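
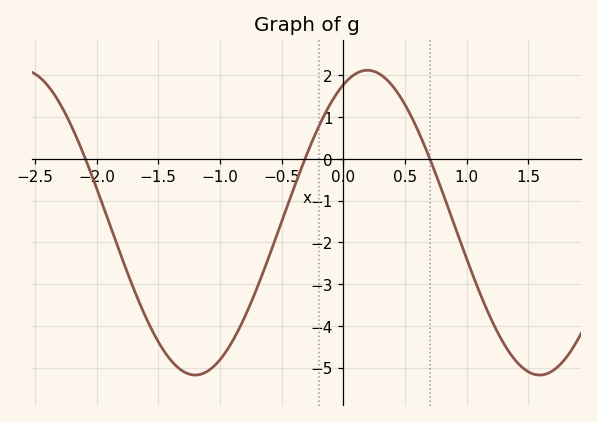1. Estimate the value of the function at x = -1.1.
-5.1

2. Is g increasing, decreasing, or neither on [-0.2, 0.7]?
neither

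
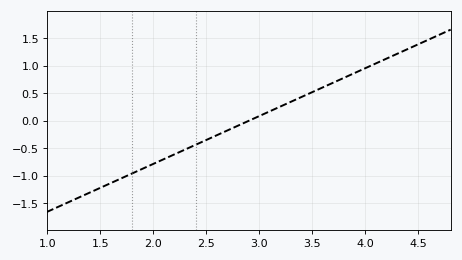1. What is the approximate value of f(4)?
0.957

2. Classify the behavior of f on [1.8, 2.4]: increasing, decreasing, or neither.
increasing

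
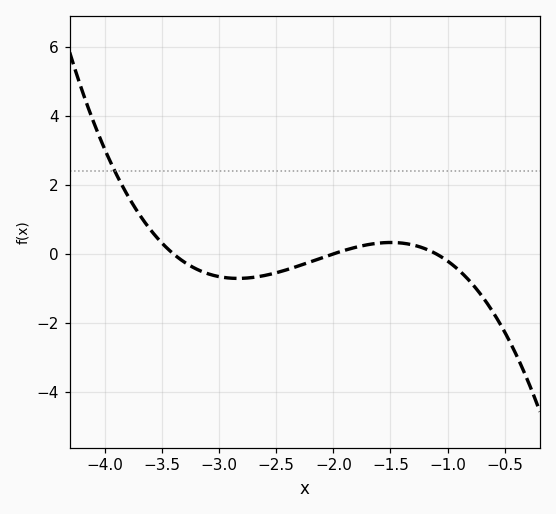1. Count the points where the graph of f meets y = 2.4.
1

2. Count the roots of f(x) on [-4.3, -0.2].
3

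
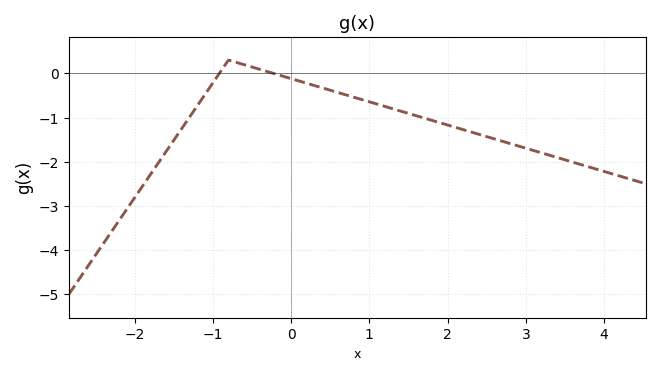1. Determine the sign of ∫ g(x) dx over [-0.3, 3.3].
negative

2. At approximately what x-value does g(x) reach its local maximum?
-0.8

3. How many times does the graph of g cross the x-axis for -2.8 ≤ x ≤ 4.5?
2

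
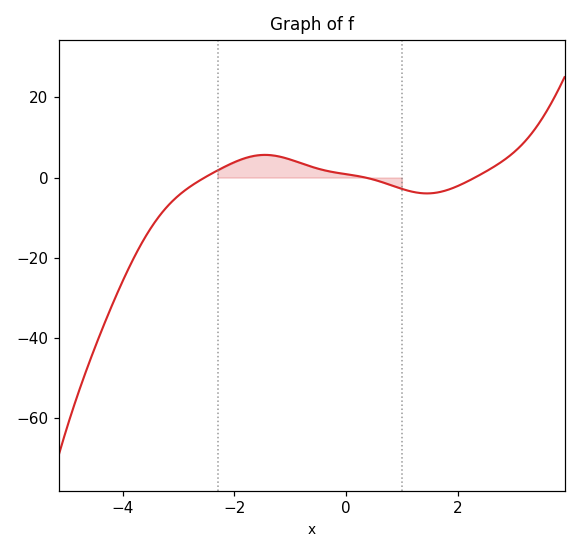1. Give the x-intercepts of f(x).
-2.6, 0.4, 2.4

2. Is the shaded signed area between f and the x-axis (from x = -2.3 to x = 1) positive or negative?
positive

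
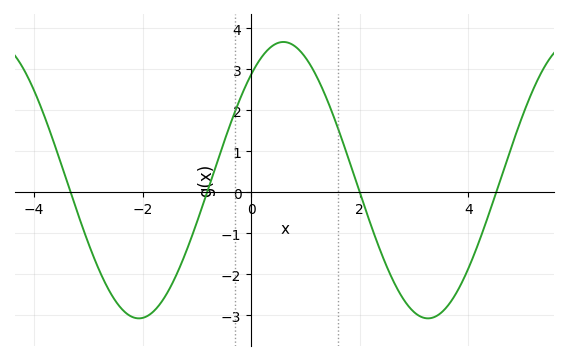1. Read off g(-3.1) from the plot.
-0.864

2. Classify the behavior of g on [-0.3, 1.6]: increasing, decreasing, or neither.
neither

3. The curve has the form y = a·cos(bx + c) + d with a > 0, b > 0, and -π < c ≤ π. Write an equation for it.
y = 3.37cos(1.18x - 0.702) + 0.3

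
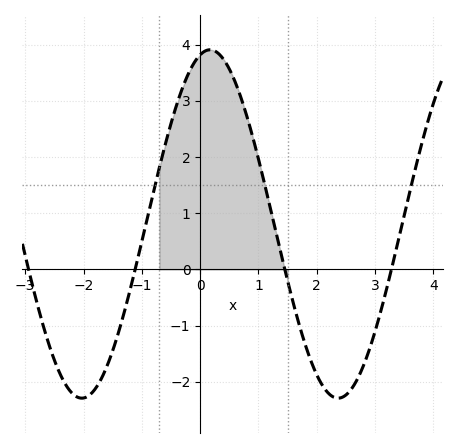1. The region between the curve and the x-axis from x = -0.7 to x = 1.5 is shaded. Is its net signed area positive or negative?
positive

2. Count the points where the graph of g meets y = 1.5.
3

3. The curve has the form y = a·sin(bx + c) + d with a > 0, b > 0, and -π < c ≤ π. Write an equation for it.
y = 3.1sin(1.43x + 1.33) + 0.81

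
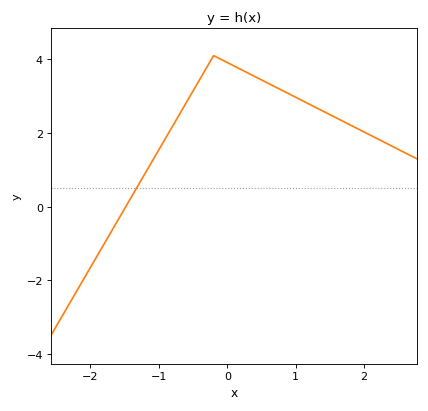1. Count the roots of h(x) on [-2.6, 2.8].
1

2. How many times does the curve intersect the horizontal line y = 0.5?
1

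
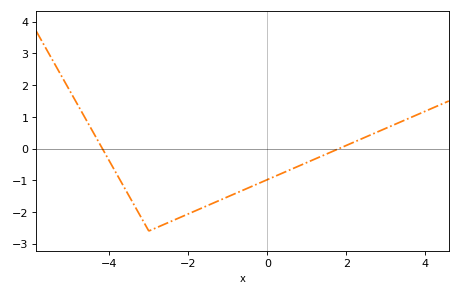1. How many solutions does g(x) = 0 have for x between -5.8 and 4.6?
2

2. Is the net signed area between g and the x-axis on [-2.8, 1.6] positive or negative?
negative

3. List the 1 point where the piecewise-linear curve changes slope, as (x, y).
(-3, -2.6)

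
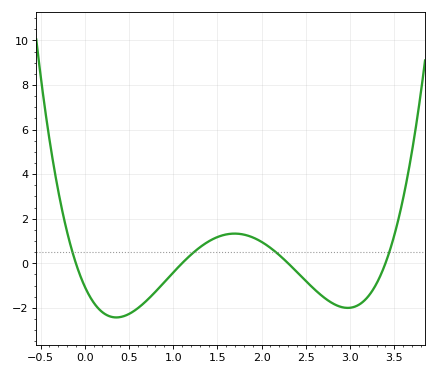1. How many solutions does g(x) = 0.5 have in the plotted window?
4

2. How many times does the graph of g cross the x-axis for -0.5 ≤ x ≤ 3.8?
4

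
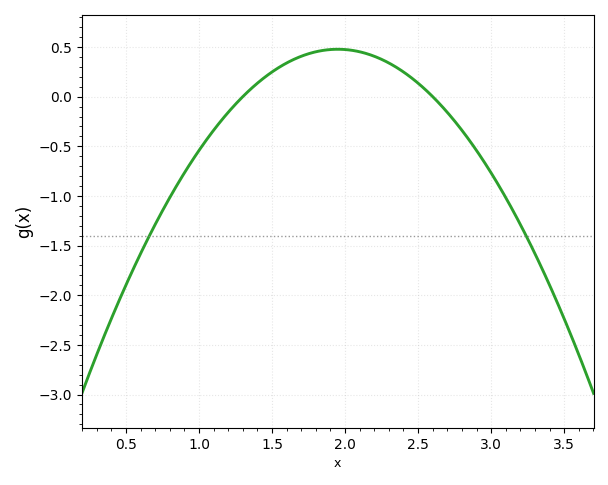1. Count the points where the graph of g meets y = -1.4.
2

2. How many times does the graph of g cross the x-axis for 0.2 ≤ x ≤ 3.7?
2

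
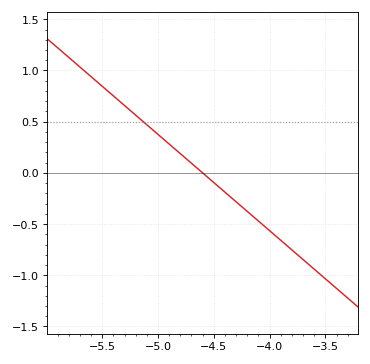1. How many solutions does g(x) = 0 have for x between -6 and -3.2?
1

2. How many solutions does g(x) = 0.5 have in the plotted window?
1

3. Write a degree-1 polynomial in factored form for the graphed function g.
y = -0.94(x + 4.6)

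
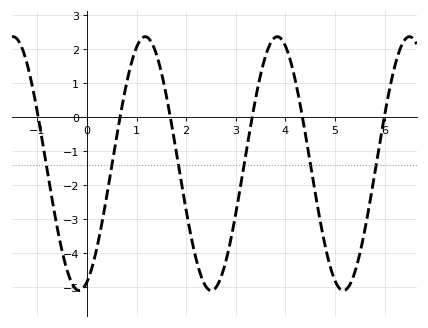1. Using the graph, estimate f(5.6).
-3.33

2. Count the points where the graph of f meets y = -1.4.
6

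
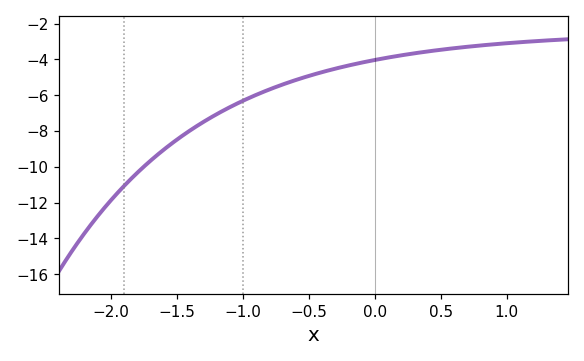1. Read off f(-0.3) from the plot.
-4.52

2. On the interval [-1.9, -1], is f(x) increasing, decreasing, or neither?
increasing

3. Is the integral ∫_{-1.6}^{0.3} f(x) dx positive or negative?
negative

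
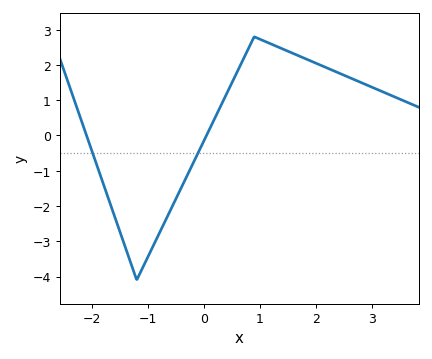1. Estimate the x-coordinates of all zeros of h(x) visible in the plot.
-2.1, 0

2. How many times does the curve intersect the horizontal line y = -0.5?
2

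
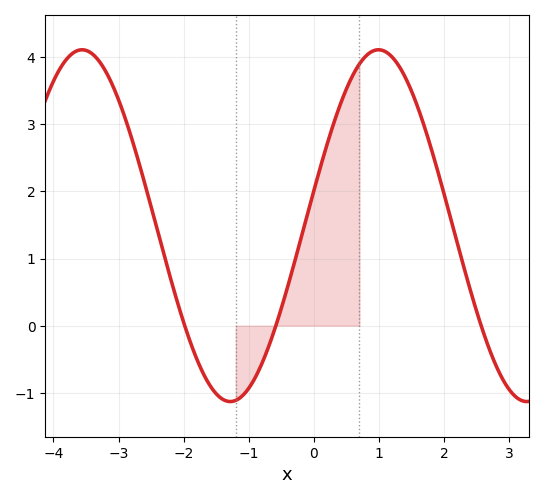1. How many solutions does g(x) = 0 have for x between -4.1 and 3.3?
3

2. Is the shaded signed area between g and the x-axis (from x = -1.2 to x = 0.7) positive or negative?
positive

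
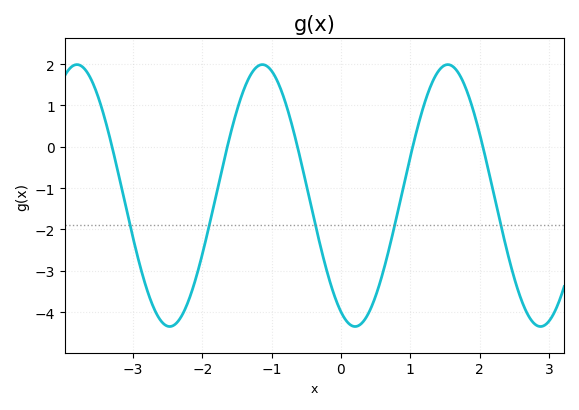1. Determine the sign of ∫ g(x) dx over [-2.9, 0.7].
negative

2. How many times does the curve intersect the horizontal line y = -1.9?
5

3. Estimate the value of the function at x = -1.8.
-1.2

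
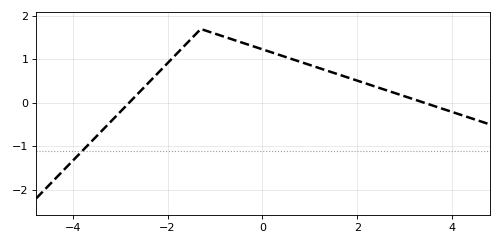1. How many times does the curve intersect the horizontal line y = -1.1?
1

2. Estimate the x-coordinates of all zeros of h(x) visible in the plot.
-2.8, 3.4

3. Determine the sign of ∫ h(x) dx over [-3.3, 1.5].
positive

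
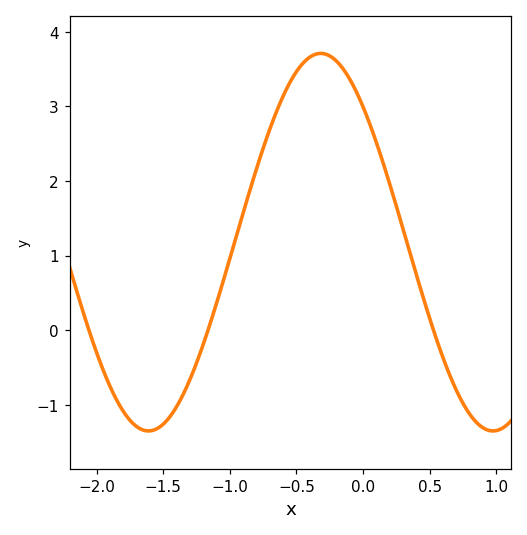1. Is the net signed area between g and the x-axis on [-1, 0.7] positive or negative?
positive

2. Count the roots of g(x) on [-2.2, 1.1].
3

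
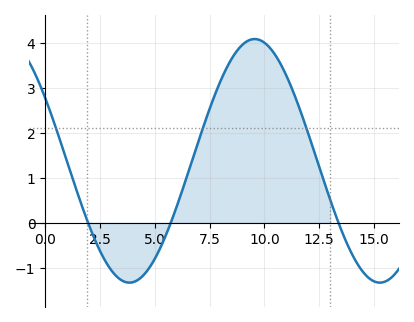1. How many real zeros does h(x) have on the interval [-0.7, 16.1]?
3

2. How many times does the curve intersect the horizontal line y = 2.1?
3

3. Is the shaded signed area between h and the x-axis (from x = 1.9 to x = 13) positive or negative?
positive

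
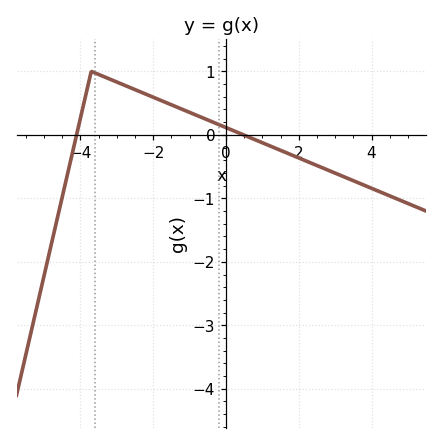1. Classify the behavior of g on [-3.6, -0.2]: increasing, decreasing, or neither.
decreasing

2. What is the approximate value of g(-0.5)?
0.2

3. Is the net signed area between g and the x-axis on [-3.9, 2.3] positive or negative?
positive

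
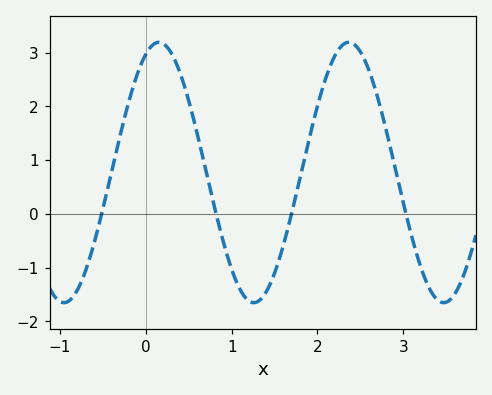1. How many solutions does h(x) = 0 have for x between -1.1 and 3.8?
4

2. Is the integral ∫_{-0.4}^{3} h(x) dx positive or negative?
positive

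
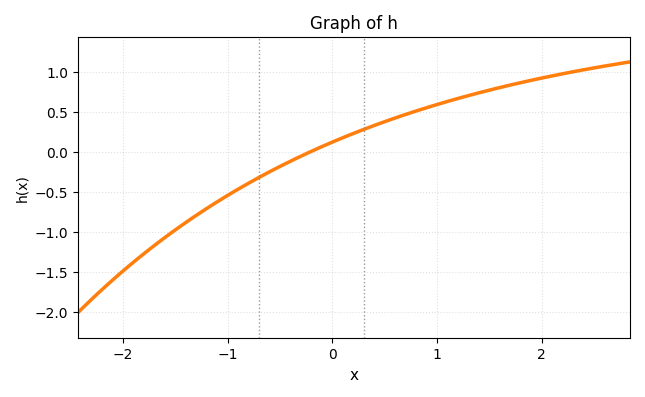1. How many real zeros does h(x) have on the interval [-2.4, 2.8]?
1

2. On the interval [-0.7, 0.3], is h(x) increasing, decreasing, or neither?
increasing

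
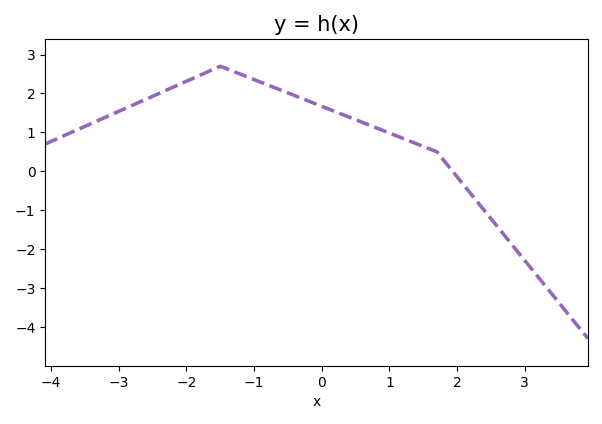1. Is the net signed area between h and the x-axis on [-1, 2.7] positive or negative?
positive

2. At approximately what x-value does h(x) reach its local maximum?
-1.6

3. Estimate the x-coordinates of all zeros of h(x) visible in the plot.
2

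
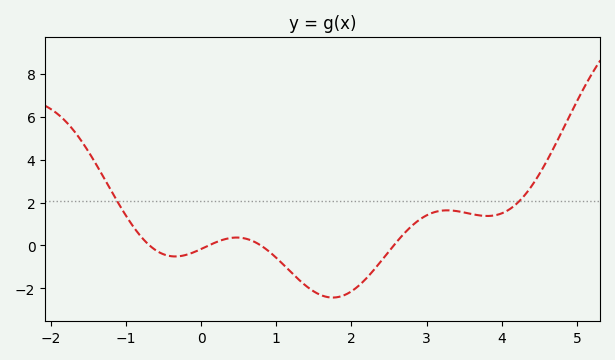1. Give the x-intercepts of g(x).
-0.686, 0.1, 0.794, 2.56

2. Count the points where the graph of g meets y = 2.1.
2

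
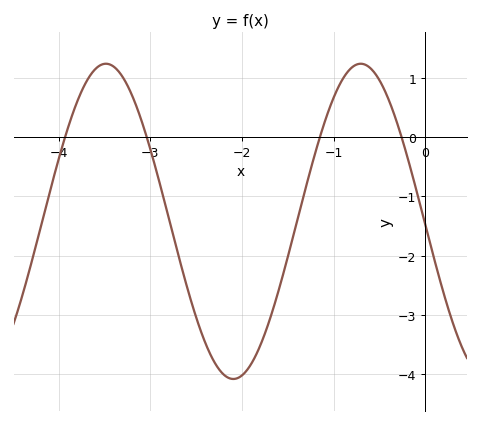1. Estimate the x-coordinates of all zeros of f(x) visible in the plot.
-3.93, -3.04, -1.15, -0.258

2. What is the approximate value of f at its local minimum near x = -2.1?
-4.08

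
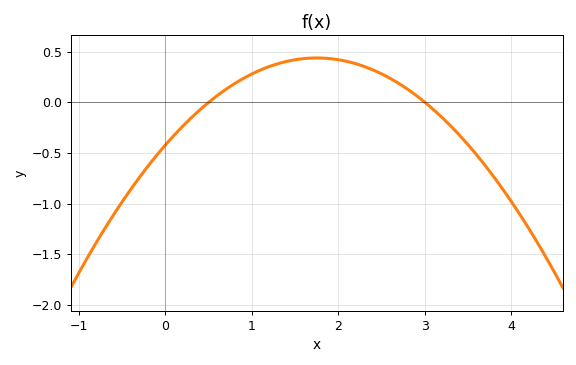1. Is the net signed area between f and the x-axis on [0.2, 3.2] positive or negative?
positive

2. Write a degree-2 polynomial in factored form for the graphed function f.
y = -0.28(x - 0.5)(x - 3)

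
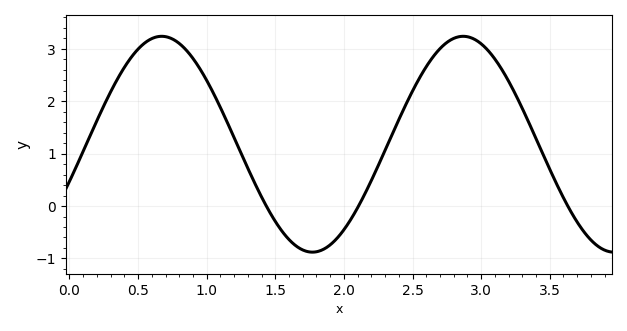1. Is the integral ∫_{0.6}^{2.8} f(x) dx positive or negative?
positive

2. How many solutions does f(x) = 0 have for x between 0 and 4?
3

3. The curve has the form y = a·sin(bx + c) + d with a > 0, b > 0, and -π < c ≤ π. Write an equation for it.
y = 2.06sin(2.9x - 0.35) + 1.18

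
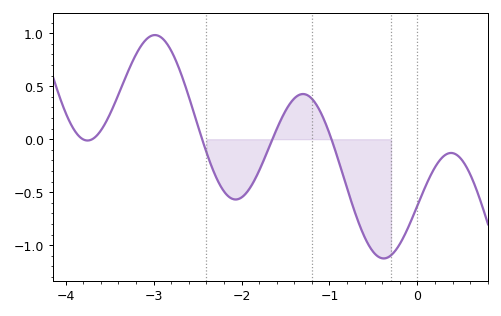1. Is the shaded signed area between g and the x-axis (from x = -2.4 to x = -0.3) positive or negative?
negative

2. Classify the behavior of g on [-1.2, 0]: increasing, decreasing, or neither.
neither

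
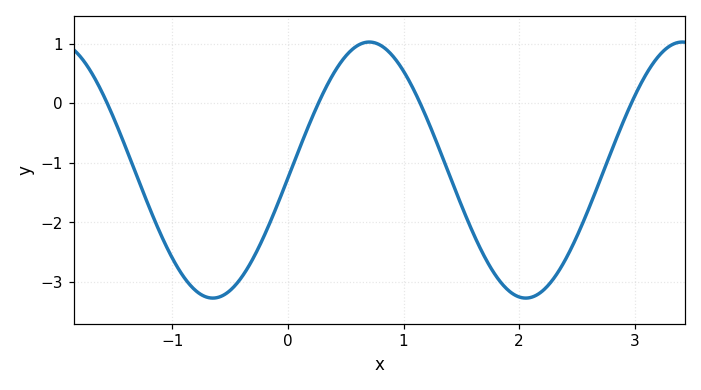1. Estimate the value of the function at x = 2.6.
-1.78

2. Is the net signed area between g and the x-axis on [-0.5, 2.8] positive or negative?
negative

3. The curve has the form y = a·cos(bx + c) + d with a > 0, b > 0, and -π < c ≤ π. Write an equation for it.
y = 2.15cos(2.32x - 1.63) - 1.12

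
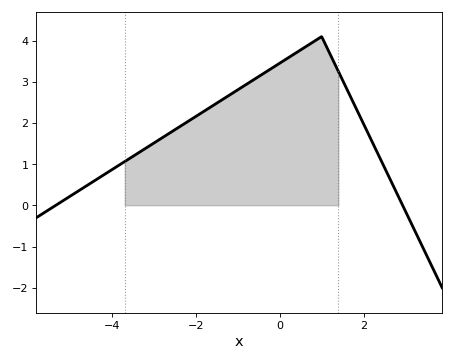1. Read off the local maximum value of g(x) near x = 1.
4.1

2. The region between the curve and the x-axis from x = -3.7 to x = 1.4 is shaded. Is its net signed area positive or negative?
positive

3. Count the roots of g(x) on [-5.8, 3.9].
2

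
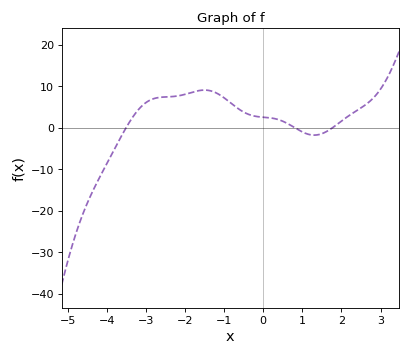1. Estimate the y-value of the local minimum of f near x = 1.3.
-1.8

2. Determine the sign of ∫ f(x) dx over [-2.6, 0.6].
positive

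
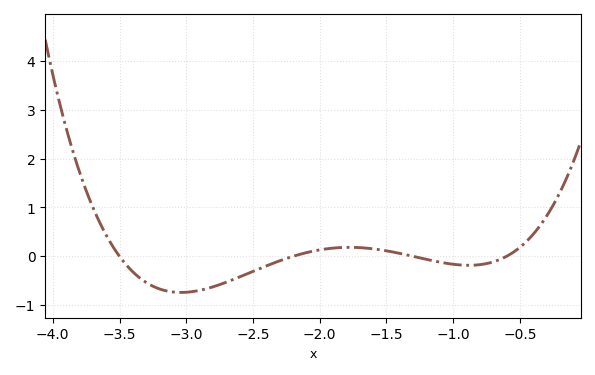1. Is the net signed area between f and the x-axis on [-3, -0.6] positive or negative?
negative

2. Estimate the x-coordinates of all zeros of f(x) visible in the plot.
-3.5, -2.2, -1.3, -0.6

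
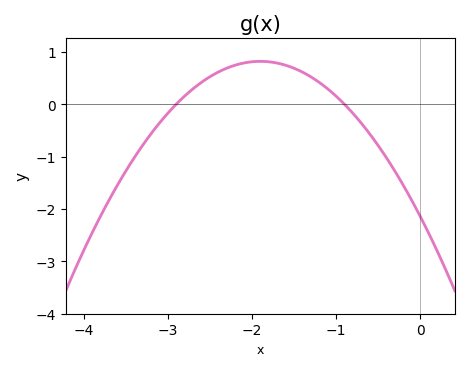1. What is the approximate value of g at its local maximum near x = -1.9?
0.8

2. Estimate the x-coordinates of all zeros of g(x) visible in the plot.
-2.9, -0.9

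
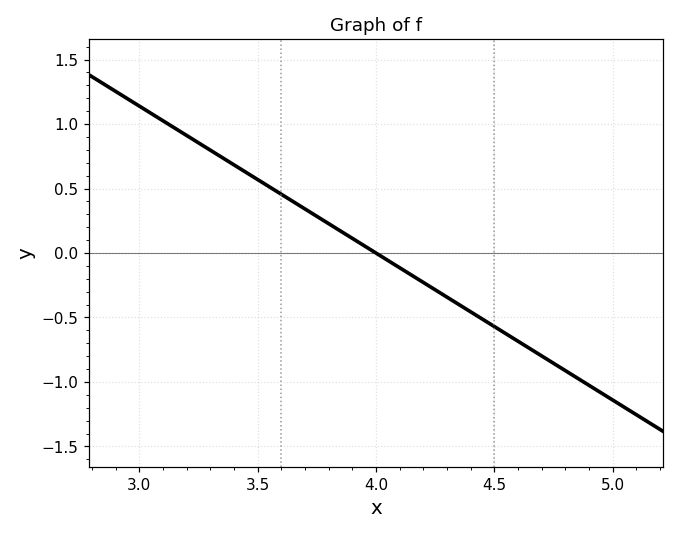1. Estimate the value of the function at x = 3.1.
1.05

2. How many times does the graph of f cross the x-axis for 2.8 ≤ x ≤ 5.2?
1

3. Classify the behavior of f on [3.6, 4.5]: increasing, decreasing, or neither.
decreasing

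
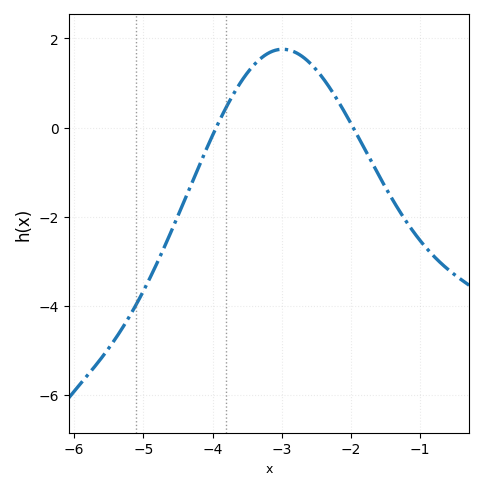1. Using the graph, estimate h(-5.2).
-4.23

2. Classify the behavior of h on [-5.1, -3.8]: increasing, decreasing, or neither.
increasing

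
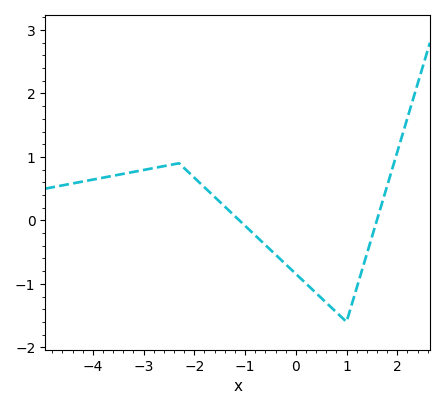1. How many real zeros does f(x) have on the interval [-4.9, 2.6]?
2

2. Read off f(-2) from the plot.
0.673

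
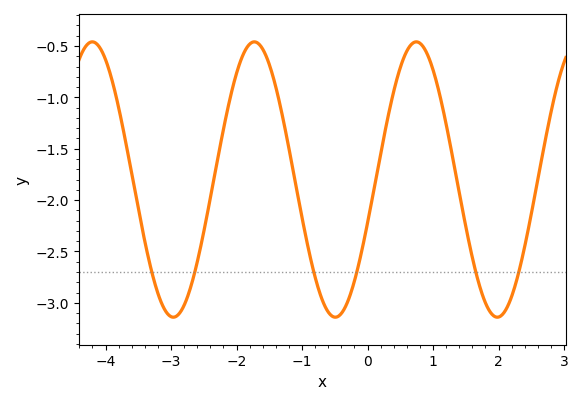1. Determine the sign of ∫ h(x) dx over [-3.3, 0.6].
negative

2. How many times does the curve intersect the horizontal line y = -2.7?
6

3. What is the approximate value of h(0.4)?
-0.942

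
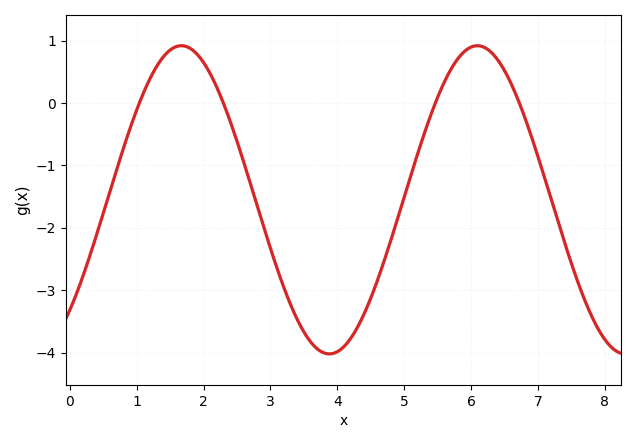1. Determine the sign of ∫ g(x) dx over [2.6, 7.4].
negative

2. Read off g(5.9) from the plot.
0.8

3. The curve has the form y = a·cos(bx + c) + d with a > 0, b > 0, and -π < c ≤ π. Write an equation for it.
y = 2.47cos(1.4x - 2.4) - 1.55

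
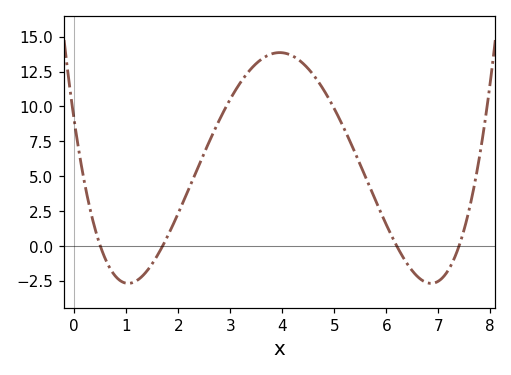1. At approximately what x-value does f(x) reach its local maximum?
4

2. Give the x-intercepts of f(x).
0.6, 1.6, 6.2, 7.4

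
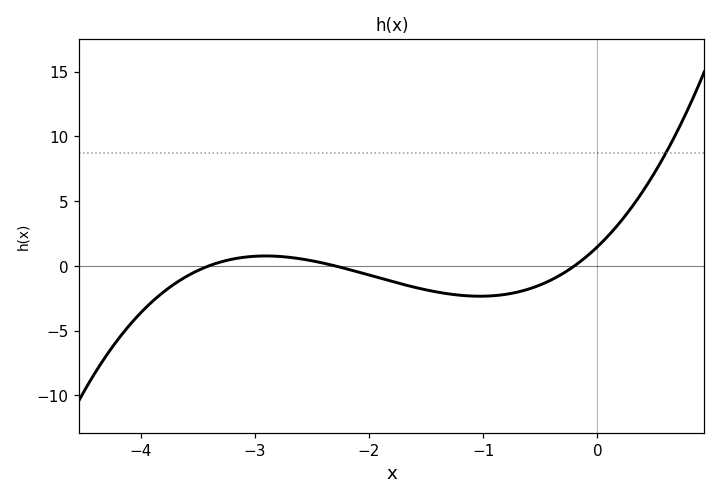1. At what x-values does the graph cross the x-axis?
-3.4, -2.3, -0.2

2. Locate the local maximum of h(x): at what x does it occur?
-2.9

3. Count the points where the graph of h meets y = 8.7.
1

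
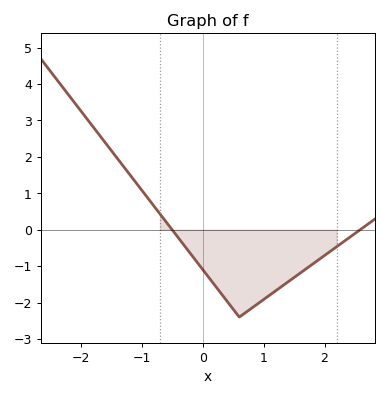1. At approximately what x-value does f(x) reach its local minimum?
0.6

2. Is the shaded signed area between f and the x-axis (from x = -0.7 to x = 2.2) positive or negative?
negative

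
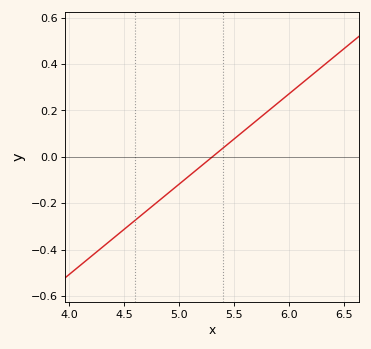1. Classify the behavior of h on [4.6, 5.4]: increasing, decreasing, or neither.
increasing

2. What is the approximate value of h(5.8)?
0.195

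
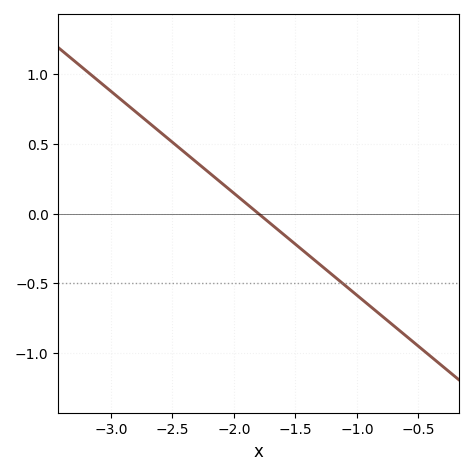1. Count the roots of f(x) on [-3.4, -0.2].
1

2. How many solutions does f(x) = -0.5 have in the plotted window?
1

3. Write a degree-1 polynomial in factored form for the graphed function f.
y = -0.73(x + 1.8)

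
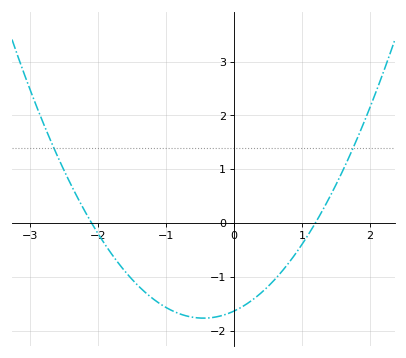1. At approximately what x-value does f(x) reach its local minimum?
-0.5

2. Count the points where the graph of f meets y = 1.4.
2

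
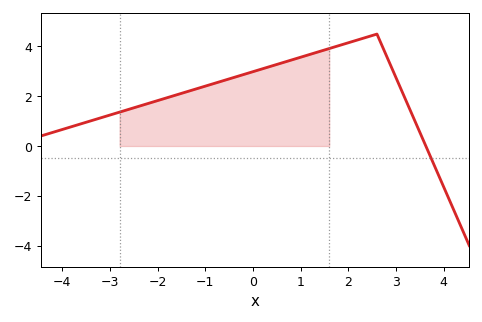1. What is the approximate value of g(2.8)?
3.6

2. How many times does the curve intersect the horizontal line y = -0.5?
1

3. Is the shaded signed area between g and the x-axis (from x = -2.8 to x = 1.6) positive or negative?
positive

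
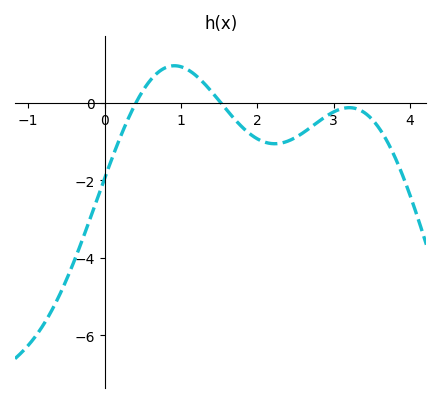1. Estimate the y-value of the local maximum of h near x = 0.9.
1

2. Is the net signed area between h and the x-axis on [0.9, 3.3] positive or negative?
negative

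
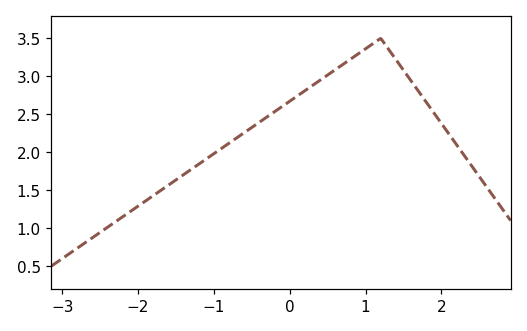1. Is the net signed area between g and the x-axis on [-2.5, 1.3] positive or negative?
positive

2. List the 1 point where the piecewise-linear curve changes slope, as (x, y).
(1.2, 3.5)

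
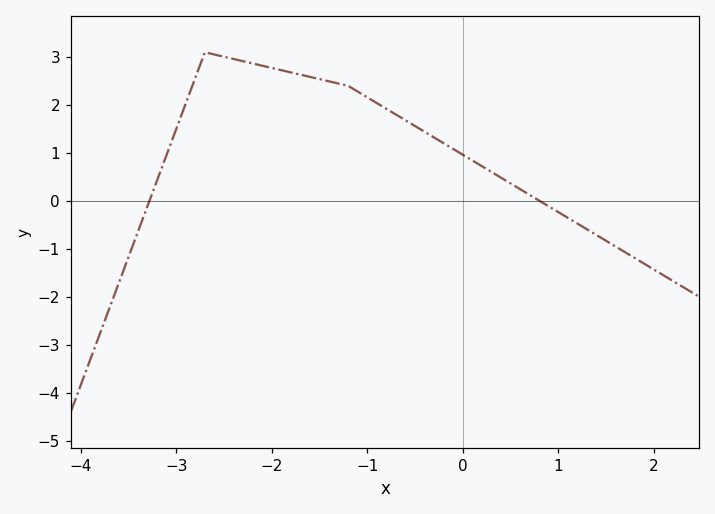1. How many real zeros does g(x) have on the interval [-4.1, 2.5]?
2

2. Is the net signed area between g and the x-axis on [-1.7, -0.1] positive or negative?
positive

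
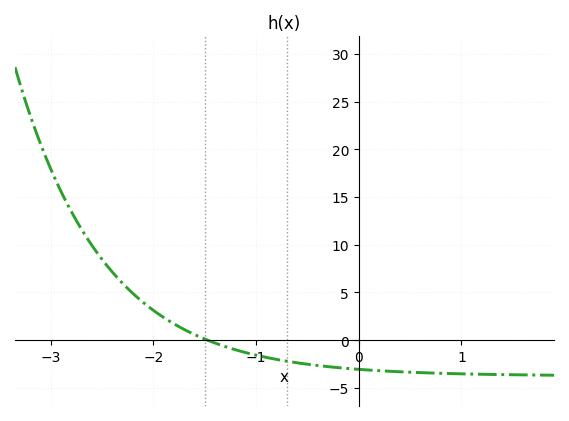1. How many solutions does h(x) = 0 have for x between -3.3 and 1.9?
1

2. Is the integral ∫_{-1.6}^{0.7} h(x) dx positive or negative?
negative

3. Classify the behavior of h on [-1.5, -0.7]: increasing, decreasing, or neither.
decreasing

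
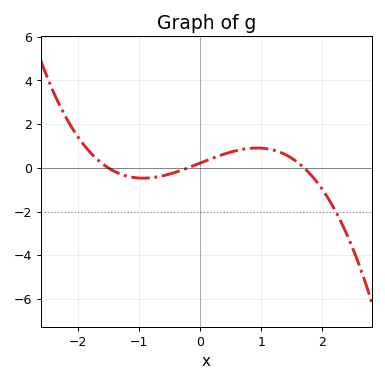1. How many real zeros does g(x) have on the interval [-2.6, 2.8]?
3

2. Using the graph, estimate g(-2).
1.4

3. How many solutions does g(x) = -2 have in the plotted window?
1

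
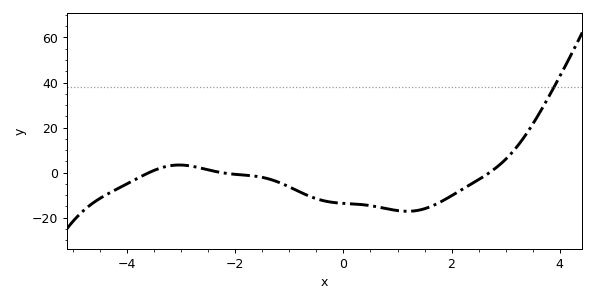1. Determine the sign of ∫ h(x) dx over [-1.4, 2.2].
negative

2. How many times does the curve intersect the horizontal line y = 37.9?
1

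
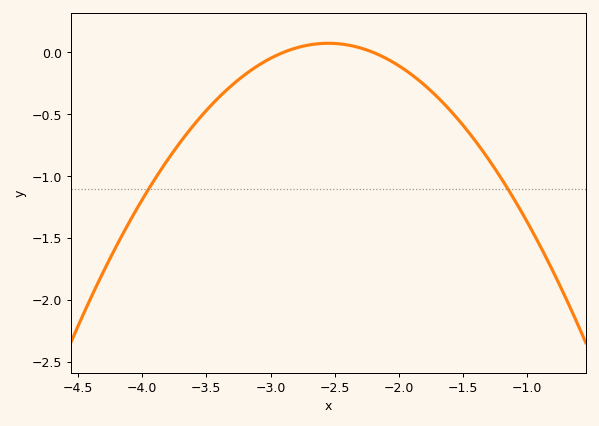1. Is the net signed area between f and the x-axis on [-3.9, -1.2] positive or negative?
negative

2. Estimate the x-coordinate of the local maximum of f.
-2.5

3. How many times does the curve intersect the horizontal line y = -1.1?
2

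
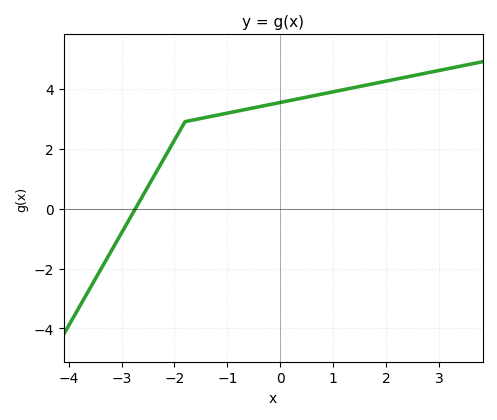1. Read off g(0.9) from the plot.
3.86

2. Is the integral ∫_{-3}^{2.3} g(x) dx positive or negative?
positive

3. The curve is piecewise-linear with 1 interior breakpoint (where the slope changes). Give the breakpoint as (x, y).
(-1.8, 2.9)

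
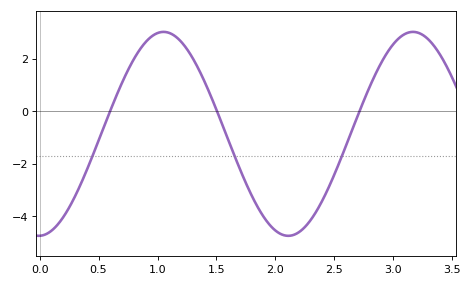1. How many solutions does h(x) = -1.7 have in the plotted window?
3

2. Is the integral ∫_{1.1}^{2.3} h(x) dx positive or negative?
negative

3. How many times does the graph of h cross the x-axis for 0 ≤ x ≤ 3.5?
3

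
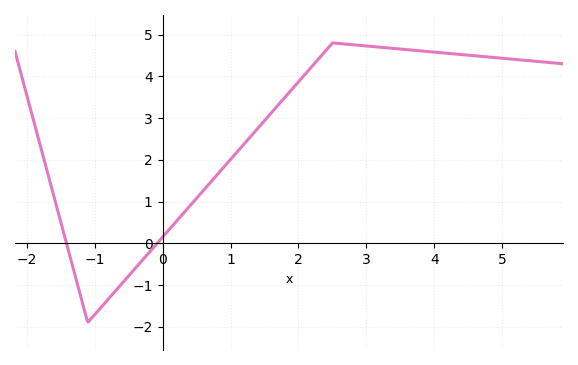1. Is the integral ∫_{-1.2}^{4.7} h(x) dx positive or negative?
positive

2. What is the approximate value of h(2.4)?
4.61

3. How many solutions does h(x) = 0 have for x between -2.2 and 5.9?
2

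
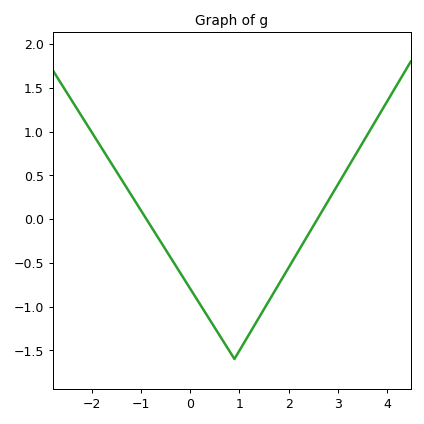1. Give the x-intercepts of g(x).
-0.9, 2.6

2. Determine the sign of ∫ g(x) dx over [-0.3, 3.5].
negative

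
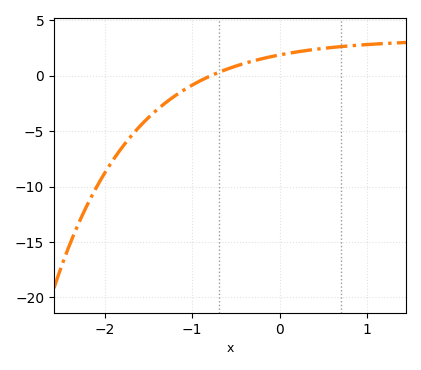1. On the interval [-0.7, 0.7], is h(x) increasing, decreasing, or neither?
increasing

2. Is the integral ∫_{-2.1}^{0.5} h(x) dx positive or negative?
negative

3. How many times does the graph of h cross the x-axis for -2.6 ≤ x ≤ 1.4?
1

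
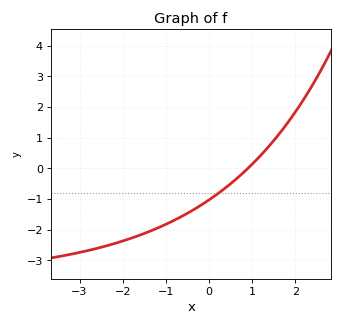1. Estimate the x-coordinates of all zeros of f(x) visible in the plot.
0.902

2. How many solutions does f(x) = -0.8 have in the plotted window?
1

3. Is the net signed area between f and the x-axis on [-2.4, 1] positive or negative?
negative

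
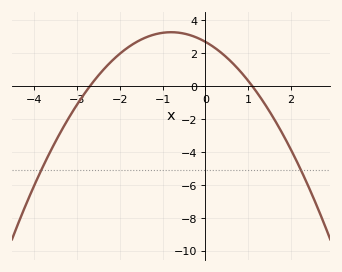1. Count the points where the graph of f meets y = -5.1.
2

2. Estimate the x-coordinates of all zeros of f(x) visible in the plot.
-2.7, 1.1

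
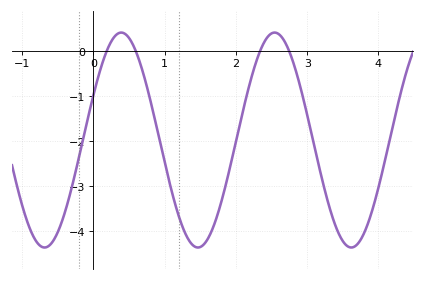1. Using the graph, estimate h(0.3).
0.3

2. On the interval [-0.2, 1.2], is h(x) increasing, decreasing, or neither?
neither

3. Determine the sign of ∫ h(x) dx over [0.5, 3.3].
negative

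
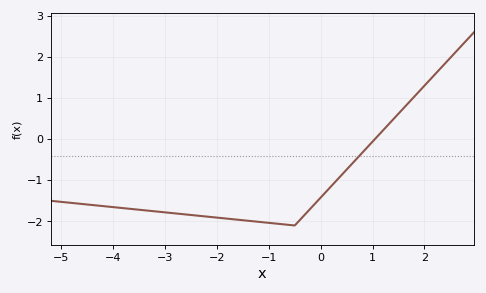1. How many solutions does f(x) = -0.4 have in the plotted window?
1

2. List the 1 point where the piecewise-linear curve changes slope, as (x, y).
(-0.5, -2.1)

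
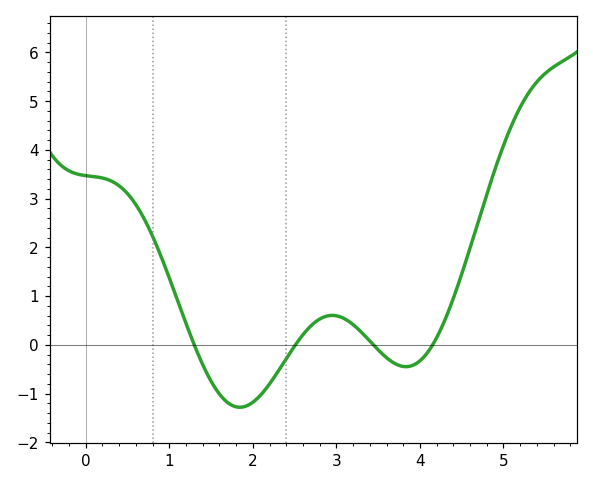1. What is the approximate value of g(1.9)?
-1.3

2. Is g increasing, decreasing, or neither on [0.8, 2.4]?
neither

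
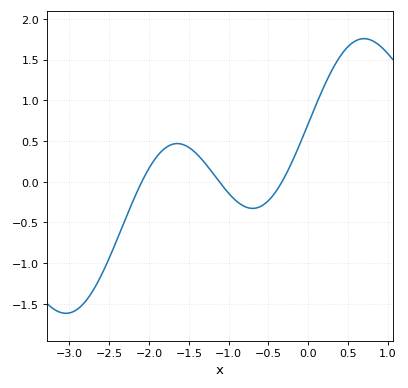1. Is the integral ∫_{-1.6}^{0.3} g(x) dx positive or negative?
positive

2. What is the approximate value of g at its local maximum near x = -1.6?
0.45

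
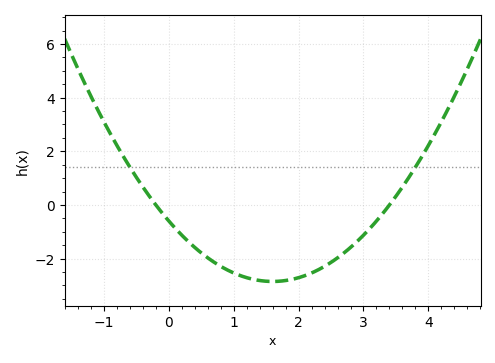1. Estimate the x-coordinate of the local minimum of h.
1.6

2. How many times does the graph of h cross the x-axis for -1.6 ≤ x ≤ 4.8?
2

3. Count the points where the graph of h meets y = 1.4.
2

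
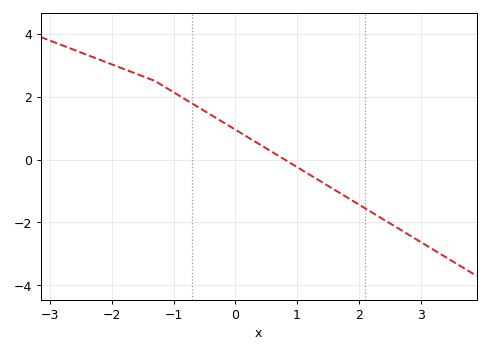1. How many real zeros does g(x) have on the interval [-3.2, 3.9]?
1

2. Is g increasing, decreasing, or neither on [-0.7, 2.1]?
decreasing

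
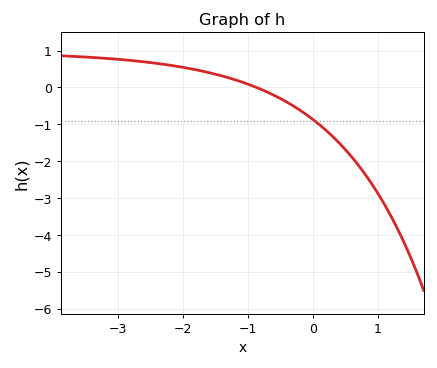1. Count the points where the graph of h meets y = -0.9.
1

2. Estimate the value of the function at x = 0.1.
-1.01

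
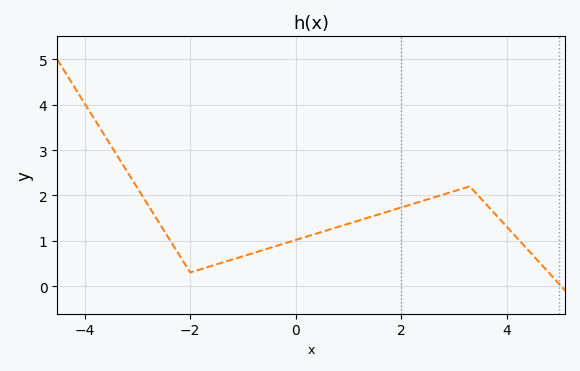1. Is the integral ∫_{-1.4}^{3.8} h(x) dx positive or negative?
positive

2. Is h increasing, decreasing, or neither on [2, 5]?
neither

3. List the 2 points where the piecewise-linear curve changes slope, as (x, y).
(-2, 0.3); (3.3, 2.2)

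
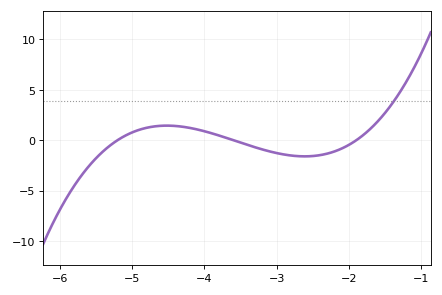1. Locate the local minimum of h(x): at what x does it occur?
-2.6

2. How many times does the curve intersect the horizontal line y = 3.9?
1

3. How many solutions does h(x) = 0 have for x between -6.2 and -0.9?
3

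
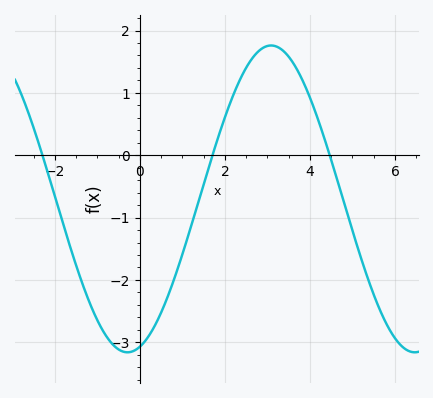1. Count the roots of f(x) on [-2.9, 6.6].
3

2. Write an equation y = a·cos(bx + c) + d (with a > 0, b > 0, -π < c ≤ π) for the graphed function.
y = 2.46cos(0.93x - 2.9) - 0.7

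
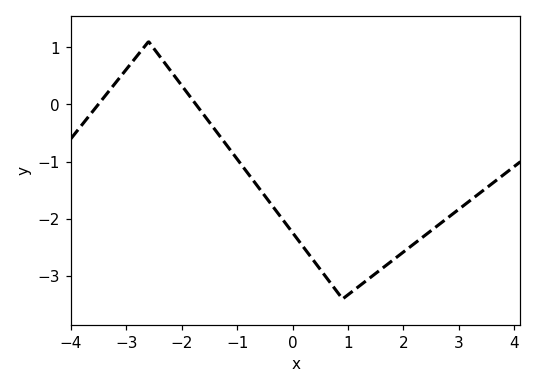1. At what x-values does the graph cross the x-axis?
-3.51, -1.74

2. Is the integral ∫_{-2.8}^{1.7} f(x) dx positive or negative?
negative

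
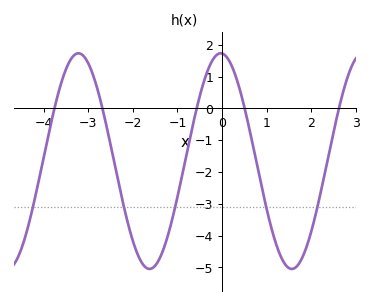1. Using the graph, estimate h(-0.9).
-2.14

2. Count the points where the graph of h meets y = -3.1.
5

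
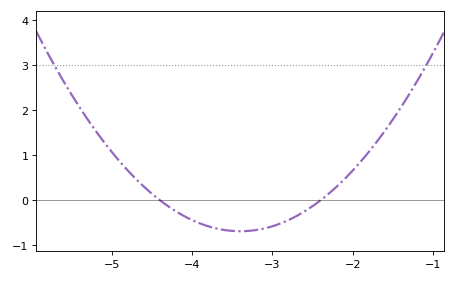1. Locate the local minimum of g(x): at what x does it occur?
-3.4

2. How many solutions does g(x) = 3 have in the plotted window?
2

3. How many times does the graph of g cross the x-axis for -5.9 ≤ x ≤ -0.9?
2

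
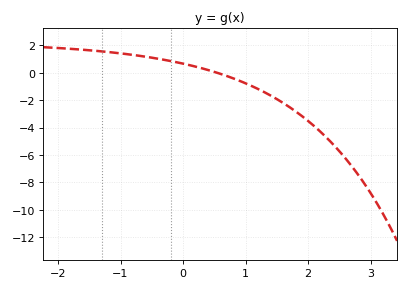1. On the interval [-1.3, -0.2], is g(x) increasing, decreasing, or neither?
decreasing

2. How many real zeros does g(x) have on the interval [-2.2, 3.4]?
1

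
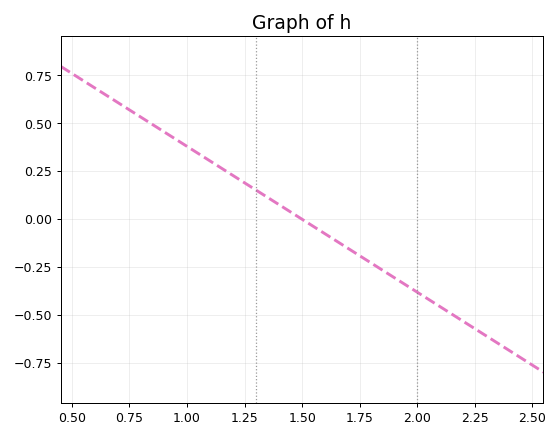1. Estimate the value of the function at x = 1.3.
0.152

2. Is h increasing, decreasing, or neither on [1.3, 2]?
decreasing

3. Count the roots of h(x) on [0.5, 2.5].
1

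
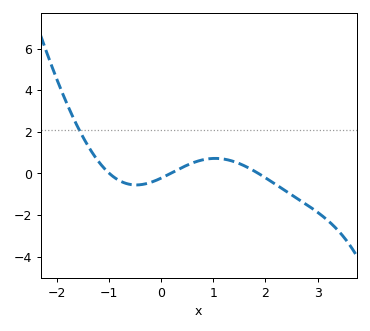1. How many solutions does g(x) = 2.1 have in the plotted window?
1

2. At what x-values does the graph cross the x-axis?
-1, 0.2, 1.9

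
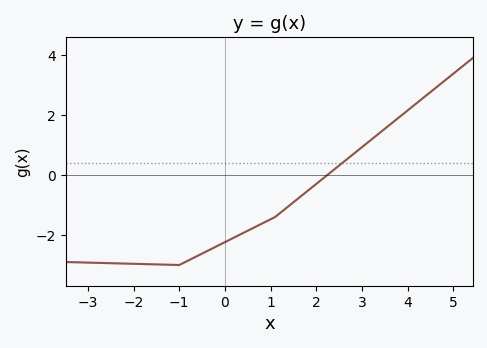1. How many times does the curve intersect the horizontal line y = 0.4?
1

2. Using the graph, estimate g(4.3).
2.5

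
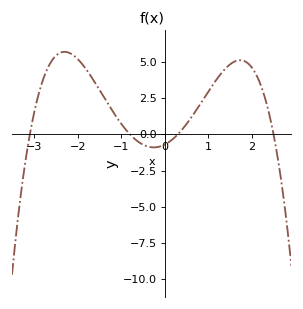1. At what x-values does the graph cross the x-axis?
-3.1, -0.8, 0.3, 2.5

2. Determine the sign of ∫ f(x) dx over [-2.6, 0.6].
positive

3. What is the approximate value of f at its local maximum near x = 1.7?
5.2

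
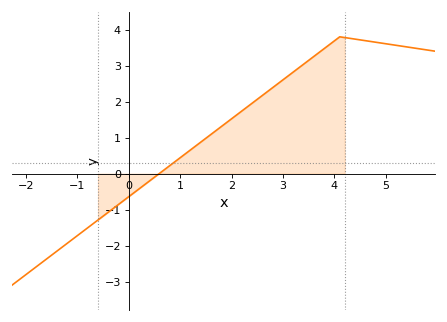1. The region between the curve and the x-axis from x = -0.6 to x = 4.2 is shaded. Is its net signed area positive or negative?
positive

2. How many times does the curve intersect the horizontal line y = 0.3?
1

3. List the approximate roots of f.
0.591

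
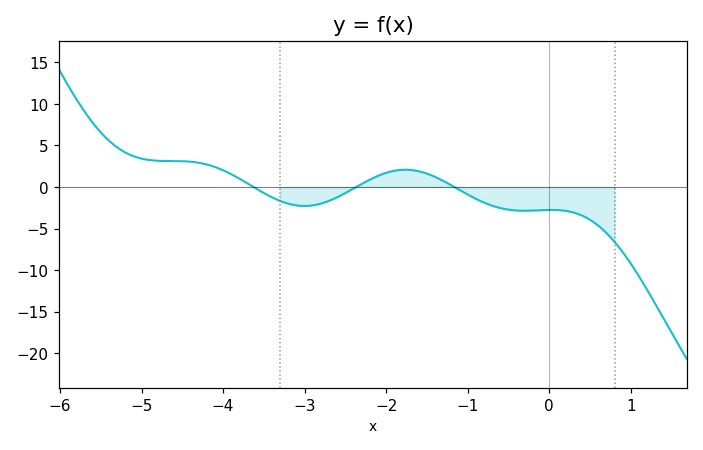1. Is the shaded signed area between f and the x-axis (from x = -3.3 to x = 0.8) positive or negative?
negative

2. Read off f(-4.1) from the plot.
2.5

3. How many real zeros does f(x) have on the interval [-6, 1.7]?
3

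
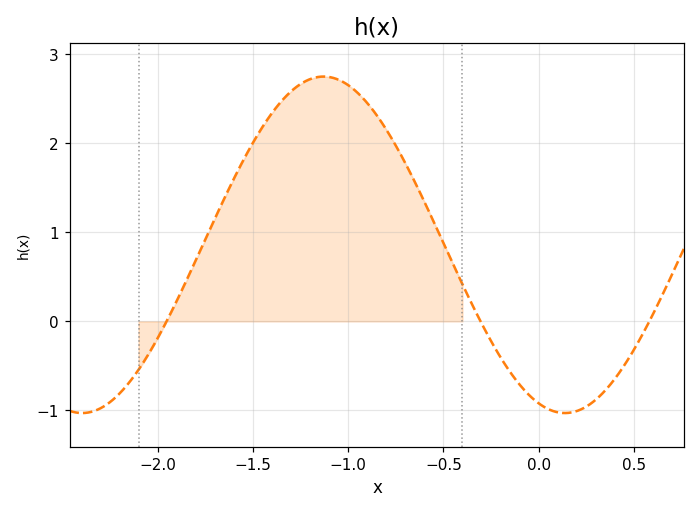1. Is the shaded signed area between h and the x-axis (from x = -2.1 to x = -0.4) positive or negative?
positive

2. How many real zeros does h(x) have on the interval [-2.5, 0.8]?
3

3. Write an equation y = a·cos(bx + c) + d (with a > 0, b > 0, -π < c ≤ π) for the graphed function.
y = 1.89cos(2.48x + 2.8) + 0.86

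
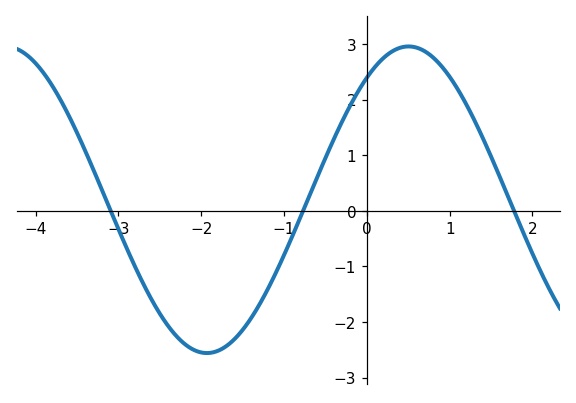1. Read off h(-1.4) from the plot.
-1.94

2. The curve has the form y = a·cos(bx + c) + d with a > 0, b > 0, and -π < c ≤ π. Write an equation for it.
y = 2.76cos(1.29x - 0.65) + 0.2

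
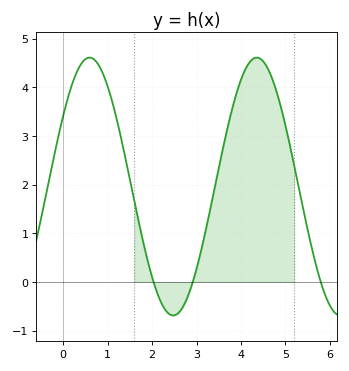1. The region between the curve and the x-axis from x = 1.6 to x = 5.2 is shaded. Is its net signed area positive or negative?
positive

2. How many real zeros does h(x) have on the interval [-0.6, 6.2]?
3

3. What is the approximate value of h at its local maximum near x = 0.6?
4.6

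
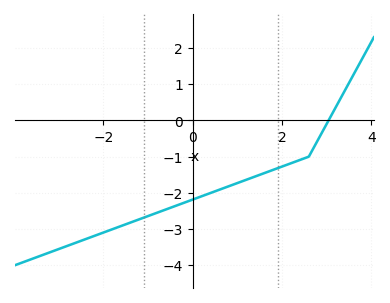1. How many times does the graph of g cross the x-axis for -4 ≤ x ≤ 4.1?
1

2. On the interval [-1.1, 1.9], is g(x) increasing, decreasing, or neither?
increasing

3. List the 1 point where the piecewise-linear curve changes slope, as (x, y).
(2.6, -1)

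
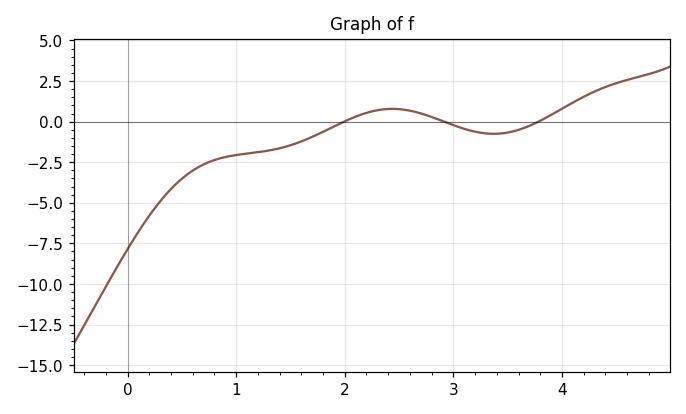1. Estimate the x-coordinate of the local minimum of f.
3.37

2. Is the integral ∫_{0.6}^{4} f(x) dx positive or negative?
negative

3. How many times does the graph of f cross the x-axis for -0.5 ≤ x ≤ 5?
3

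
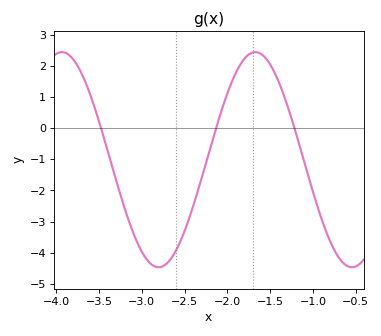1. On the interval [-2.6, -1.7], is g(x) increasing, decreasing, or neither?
increasing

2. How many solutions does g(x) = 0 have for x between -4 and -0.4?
3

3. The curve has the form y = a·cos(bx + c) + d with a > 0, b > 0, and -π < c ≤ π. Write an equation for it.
y = 3.46cos(2.8x - 1.6) - 1.01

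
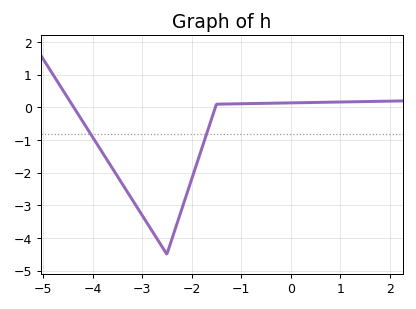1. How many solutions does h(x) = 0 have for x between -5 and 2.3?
2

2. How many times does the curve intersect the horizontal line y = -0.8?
2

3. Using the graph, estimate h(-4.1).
-0.667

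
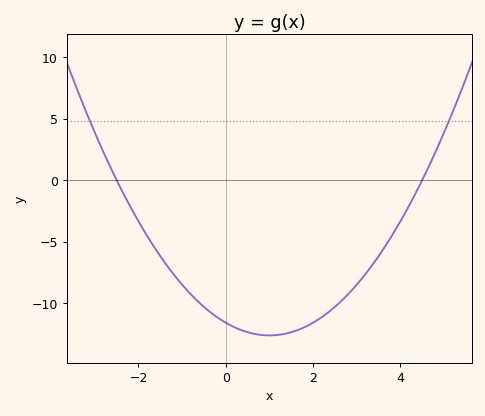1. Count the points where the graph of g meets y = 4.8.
2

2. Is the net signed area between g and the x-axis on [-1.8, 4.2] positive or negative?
negative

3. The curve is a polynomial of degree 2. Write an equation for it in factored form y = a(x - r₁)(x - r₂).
y = 1.03(x + 2.5)(x - 4.5)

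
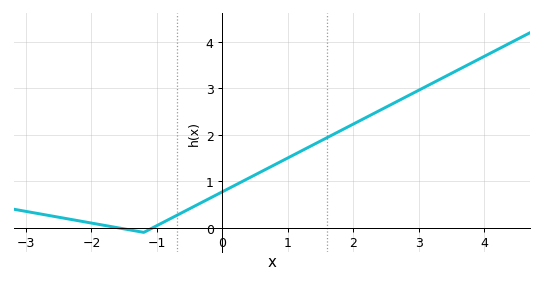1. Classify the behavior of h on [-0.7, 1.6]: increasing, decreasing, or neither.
increasing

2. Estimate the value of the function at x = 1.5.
1.9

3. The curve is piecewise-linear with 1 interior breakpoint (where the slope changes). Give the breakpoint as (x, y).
(-1.2, -0.1)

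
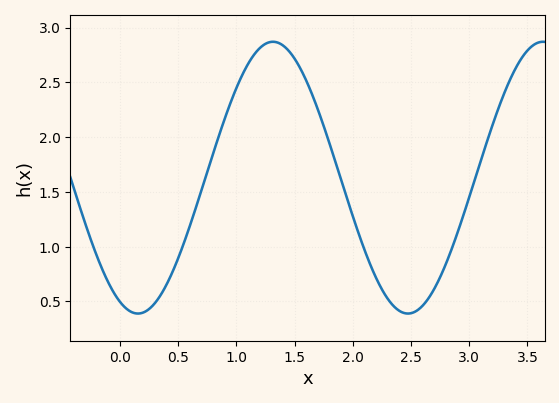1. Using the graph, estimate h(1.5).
2.7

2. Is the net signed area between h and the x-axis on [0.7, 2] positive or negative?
positive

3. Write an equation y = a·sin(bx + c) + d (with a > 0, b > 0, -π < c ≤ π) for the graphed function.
y = 1.24sin(2.7x - 2) + 1.63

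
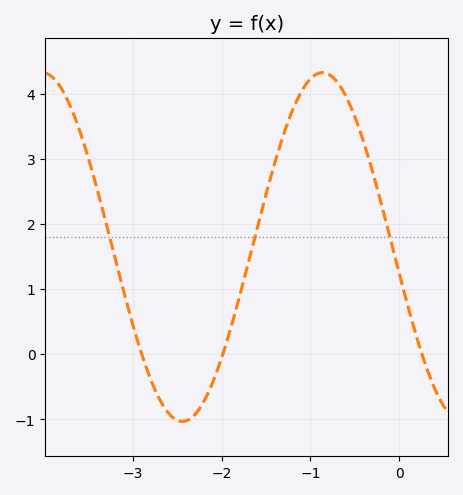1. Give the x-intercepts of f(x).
-2.9, -1.99, 0.258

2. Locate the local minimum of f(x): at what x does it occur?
-2.44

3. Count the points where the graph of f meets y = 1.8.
3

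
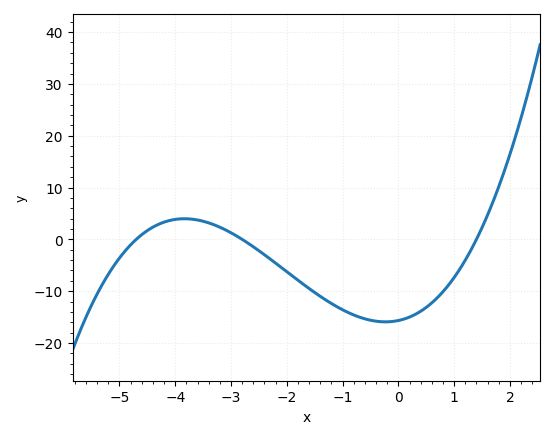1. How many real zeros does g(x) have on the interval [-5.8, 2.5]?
3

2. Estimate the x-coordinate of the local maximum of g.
-3.8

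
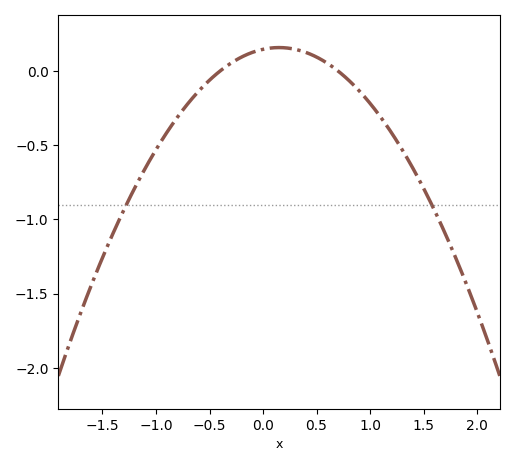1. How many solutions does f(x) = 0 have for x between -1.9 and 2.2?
2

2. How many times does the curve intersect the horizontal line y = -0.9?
2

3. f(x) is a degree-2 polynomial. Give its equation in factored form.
y = -0.52(x + 0.4)(x - 0.7)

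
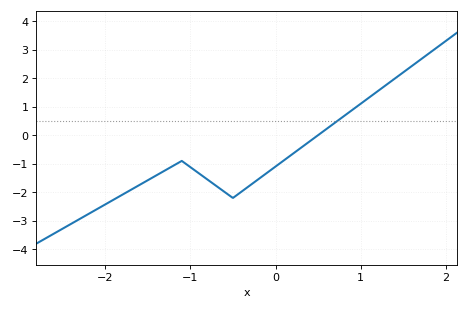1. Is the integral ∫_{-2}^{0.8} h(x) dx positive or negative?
negative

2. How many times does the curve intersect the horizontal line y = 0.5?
1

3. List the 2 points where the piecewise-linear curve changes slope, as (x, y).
(-1.1, -0.9); (-0.5, -2.2)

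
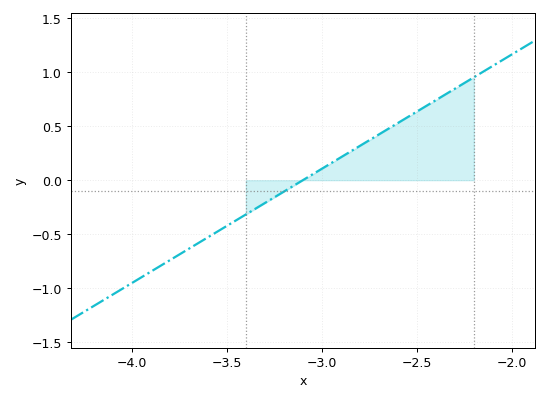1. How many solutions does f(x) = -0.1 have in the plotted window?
1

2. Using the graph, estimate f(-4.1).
-1.05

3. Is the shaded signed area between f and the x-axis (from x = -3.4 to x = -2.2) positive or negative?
positive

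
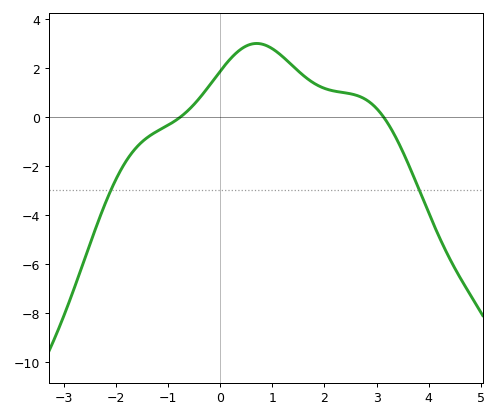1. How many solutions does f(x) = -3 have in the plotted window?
2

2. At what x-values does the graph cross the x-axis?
-0.8, 3.2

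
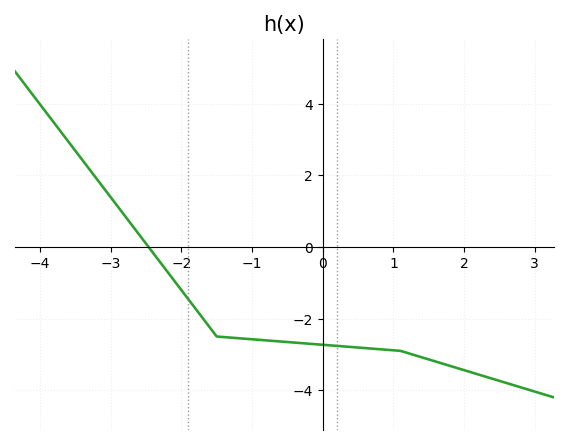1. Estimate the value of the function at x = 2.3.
-3.62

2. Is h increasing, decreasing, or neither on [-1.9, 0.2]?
decreasing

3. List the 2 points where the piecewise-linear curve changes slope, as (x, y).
(-1.5, -2.5); (1.1, -2.9)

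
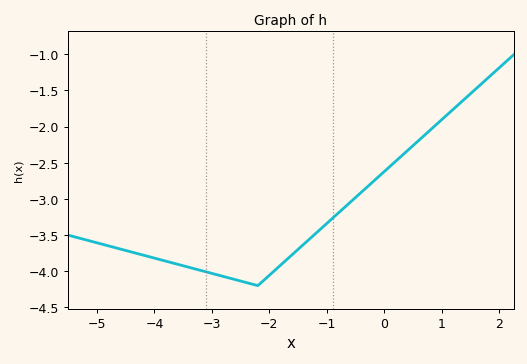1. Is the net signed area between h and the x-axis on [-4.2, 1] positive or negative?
negative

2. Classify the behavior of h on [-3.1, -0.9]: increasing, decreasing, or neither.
neither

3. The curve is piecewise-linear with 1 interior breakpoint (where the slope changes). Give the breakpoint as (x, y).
(-2.2, -4.2)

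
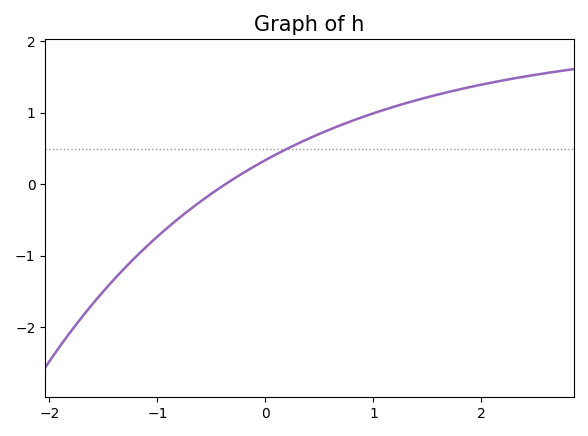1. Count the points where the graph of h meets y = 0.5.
1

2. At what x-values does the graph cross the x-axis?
-0.4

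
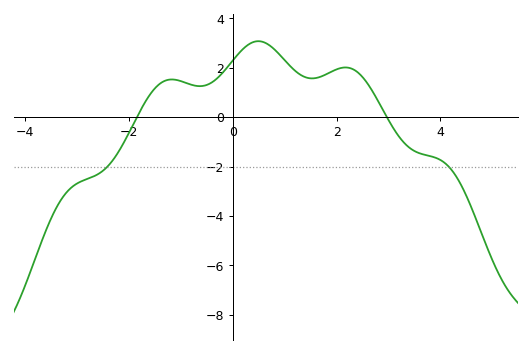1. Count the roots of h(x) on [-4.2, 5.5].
2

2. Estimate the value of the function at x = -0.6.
1.25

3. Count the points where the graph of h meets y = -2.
2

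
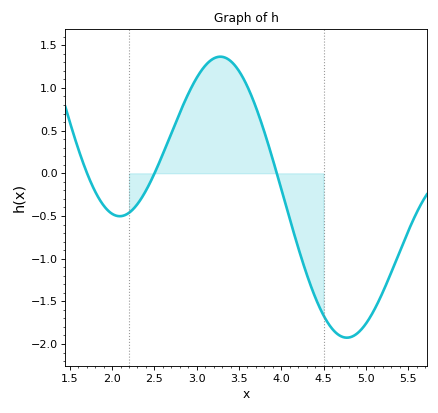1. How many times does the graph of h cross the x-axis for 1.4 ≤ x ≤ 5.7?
3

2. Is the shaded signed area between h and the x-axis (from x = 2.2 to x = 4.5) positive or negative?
positive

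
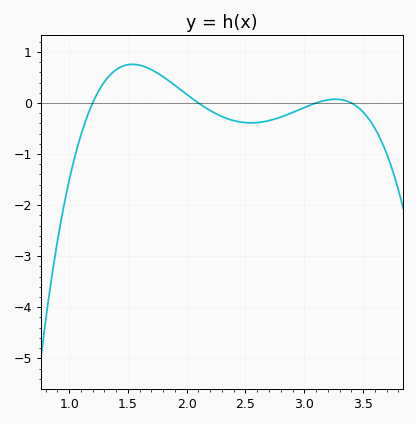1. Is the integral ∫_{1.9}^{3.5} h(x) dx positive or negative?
negative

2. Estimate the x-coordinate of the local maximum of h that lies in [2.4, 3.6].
3.26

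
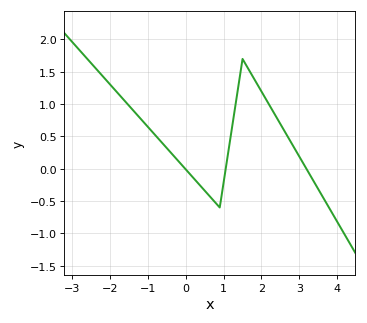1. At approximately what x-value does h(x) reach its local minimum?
0.901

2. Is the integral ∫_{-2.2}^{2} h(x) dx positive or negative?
positive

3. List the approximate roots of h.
-0.012, 1.06, 3.19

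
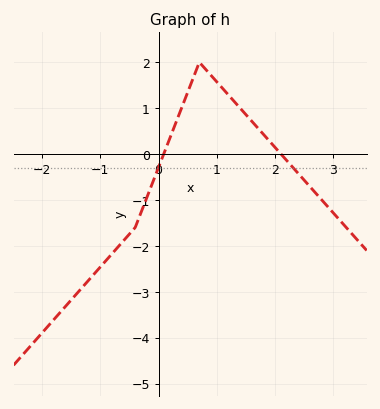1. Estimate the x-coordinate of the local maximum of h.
0.702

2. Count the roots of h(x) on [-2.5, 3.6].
2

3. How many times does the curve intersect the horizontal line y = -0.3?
2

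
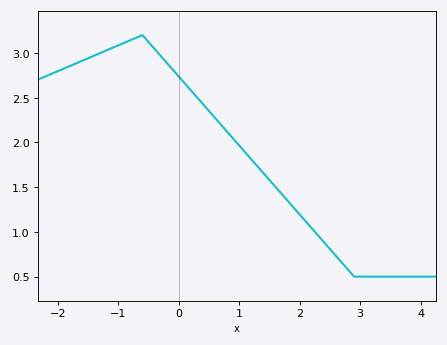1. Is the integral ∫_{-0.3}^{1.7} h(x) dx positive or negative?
positive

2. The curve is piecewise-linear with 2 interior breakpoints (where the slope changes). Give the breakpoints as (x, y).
(-0.6, 3.2); (2.9, 0.5)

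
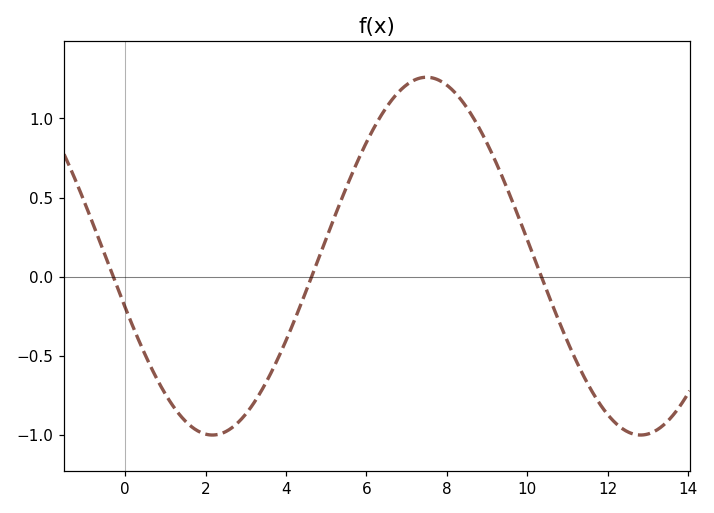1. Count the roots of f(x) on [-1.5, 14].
3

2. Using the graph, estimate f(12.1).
-0.9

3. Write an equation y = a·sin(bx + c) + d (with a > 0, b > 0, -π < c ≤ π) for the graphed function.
y = 1.13sin(0.59x - 2.9) + 0.13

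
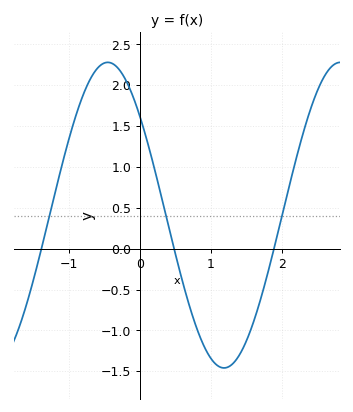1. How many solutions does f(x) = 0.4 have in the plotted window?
3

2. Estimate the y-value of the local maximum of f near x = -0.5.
2.28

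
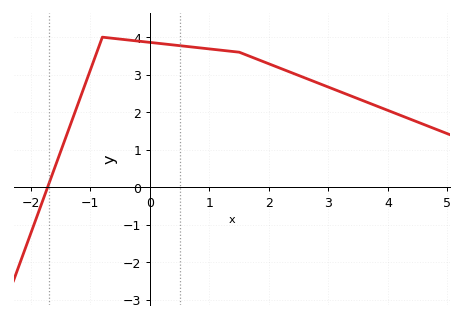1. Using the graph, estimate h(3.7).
2.2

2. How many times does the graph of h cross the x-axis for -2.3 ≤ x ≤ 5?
1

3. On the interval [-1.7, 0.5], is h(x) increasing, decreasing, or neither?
neither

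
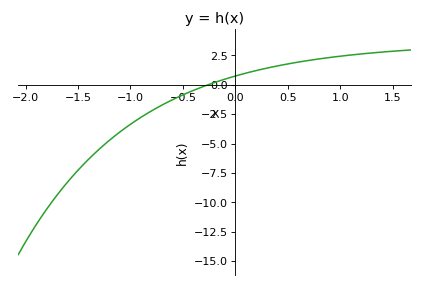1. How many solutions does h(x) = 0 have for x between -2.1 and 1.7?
1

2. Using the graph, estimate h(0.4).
1.61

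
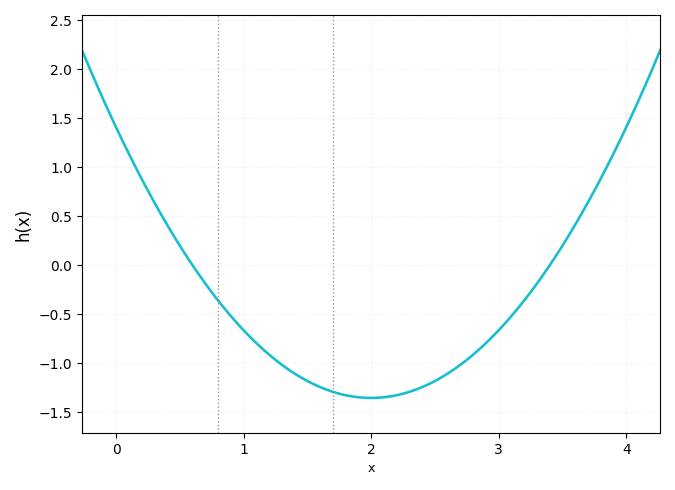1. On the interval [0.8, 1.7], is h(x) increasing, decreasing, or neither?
decreasing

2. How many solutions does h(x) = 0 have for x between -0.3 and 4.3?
2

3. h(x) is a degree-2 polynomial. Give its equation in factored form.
y = 0.69(x - 0.6)(x - 3.4)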